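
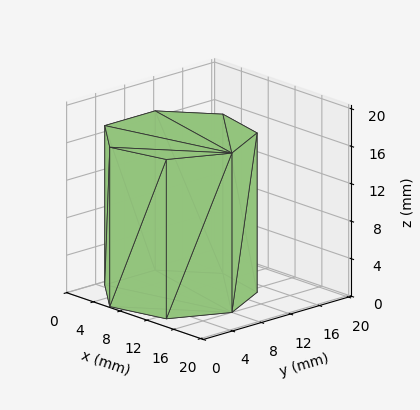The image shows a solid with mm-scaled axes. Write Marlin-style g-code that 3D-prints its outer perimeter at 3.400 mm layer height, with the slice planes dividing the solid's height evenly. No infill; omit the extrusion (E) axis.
Reading the render: the shape is a regular 7-sided prism (a cylinder approximated with 7 flat sides), circumscribed radius ≈ 8 mm, height ≈ 17 mm (dimensions read to the nearest mm from the axis ticks). For the g-code, the solid's height is divided into equal slices at the stated Δz and each level perimeter traced with G1 moves after a G0 lift.

; perimeter-only toolpath
G21 ; units = mm
G90 ; absolute positioning
G28 ; home
; layer 1
G0 Z3.400
G0 X16.000 Y8.000
G1 X12.988 Y14.255
G1 X6.220 Y15.799
G1 X0.792 Y11.471
G1 X0.792 Y4.529
G1 X6.220 Y0.201
G1 X12.988 Y1.745
G1 X16.000 Y8.000
; layer 2
G0 Z6.800
G0 X16.000 Y8.000
G1 X12.988 Y14.255
G1 X6.220 Y15.799
G1 X0.792 Y11.471
G1 X0.792 Y4.529
G1 X6.220 Y0.201
G1 X12.988 Y1.745
G1 X16.000 Y8.000
; layer 3
G0 Z10.200
G0 X16.000 Y8.000
G1 X12.988 Y14.255
G1 X6.220 Y15.799
G1 X0.792 Y11.471
G1 X0.792 Y4.529
G1 X6.220 Y0.201
G1 X12.988 Y1.745
G1 X16.000 Y8.000
; layer 4
G0 Z13.600
G0 X16.000 Y8.000
G1 X12.988 Y14.255
G1 X6.220 Y15.799
G1 X0.792 Y11.471
G1 X0.792 Y4.529
G1 X6.220 Y0.201
G1 X12.988 Y1.745
G1 X16.000 Y8.000
; layer 5
G0 Z17.000
G0 X16.000 Y8.000
G1 X12.988 Y14.255
G1 X6.220 Y15.799
G1 X0.792 Y11.471
G1 X0.792 Y4.529
G1 X6.220 Y0.201
G1 X12.988 Y1.745
G1 X16.000 Y8.000
M2 ; end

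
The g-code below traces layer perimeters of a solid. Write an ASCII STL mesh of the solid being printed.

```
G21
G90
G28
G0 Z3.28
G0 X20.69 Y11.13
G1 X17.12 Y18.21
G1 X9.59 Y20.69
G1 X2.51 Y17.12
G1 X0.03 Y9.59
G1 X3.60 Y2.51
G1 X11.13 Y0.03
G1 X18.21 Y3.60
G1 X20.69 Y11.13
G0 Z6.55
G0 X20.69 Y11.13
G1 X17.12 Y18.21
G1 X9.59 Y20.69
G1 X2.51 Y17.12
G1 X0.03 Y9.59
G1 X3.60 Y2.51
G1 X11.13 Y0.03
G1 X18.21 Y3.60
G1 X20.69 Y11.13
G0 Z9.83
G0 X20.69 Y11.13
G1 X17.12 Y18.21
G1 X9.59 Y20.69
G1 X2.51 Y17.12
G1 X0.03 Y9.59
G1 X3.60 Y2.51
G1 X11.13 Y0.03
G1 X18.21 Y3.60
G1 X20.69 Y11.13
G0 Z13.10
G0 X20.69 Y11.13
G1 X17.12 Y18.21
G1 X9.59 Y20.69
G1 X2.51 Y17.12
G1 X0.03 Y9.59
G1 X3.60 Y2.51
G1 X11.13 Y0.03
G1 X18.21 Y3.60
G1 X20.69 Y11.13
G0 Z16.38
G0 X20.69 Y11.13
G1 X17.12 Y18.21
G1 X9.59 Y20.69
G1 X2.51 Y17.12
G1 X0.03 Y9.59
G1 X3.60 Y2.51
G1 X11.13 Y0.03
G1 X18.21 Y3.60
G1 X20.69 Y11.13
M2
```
solid part
  facet normal 0.0000 0.0000 -1.0000
    outer loop
      vertex 9.59 20.69 0.00
      vertex 17.12 18.21 0.00
      vertex 20.69 11.13 0.00
    endloop
  endfacet
  facet normal 0.0000 0.0000 -1.0000
    outer loop
      vertex 2.51 17.12 0.00
      vertex 9.59 20.69 0.00
      vertex 20.69 11.13 0.00
    endloop
  endfacet
  facet normal 0.0000 0.0000 -1.0000
    outer loop
      vertex 0.03 9.59 0.00
      vertex 2.51 17.12 0.00
      vertex 20.69 11.13 0.00
    endloop
  endfacet
  facet normal 0.0000 0.0000 -1.0000
    outer loop
      vertex 3.60 2.51 0.00
      vertex 0.03 9.59 0.00
      vertex 20.69 11.13 0.00
    endloop
  endfacet
  facet normal 0.0000 0.0000 -1.0000
    outer loop
      vertex 11.13 0.03 0.00
      vertex 3.60 2.51 0.00
      vertex 20.69 11.13 0.00
    endloop
  endfacet
  facet normal 0.0000 0.0000 -1.0000
    outer loop
      vertex 18.21 3.60 0.00
      vertex 11.13 0.03 0.00
      vertex 20.69 11.13 0.00
    endloop
  endfacet
  facet normal 0.0000 0.0000 1.0000
    outer loop
      vertex 20.69 11.13 16.38
      vertex 17.12 18.21 16.38
      vertex 9.59 20.69 16.38
    endloop
  endfacet
  facet normal 0.0000 0.0000 1.0000
    outer loop
      vertex 20.69 11.13 16.38
      vertex 9.59 20.69 16.38
      vertex 2.51 17.12 16.38
    endloop
  endfacet
  facet normal 0.0000 0.0000 1.0000
    outer loop
      vertex 20.69 11.13 16.38
      vertex 2.51 17.12 16.38
      vertex 0.03 9.59 16.38
    endloop
  endfacet
  facet normal 0.0000 0.0000 1.0000
    outer loop
      vertex 20.69 11.13 16.38
      vertex 0.03 9.59 16.38
      vertex 3.60 2.51 16.38
    endloop
  endfacet
  facet normal 0.0000 0.0000 1.0000
    outer loop
      vertex 20.69 11.13 16.38
      vertex 3.60 2.51 16.38
      vertex 11.13 0.03 16.38
    endloop
  endfacet
  facet normal 0.0000 0.0000 1.0000
    outer loop
      vertex 20.69 11.13 16.38
      vertex 11.13 0.03 16.38
      vertex 18.21 3.60 16.38
    endloop
  endfacet
  facet normal 0.8929 0.4502 0.0000
    outer loop
      vertex 20.69 11.13 0.00
      vertex 17.12 18.21 0.00
      vertex 17.12 18.21 16.38
    endloop
  endfacet
  facet normal 0.8929 0.4502 0.0000
    outer loop
      vertex 20.69 11.13 0.00
      vertex 17.12 18.21 16.38
      vertex 20.69 11.13 16.38
    endloop
  endfacet
  facet normal 0.3128 0.9498 0.0000
    outer loop
      vertex 17.12 18.21 0.00
      vertex 9.59 20.69 0.00
      vertex 9.59 20.69 16.38
    endloop
  endfacet
  facet normal 0.3128 0.9498 0.0000
    outer loop
      vertex 17.12 18.21 0.00
      vertex 9.59 20.69 16.38
      vertex 17.12 18.21 16.38
    endloop
  endfacet
  facet normal -0.4502 0.8929 0.0000
    outer loop
      vertex 9.59 20.69 0.00
      vertex 2.51 17.12 0.00
      vertex 2.51 17.12 16.38
    endloop
  endfacet
  facet normal -0.4502 0.8929 0.0000
    outer loop
      vertex 9.59 20.69 0.00
      vertex 2.51 17.12 16.38
      vertex 9.59 20.69 16.38
    endloop
  endfacet
  facet normal -0.9498 0.3128 0.0000
    outer loop
      vertex 2.51 17.12 0.00
      vertex 0.03 9.59 0.00
      vertex 0.03 9.59 16.38
    endloop
  endfacet
  facet normal -0.9498 0.3128 0.0000
    outer loop
      vertex 2.51 17.12 0.00
      vertex 0.03 9.59 16.38
      vertex 2.51 17.12 16.38
    endloop
  endfacet
  facet normal -0.8929 -0.4502 0.0000
    outer loop
      vertex 0.03 9.59 0.00
      vertex 3.60 2.51 0.00
      vertex 3.60 2.51 16.38
    endloop
  endfacet
  facet normal -0.8929 -0.4502 0.0000
    outer loop
      vertex 0.03 9.59 0.00
      vertex 3.60 2.51 16.38
      vertex 0.03 9.59 16.38
    endloop
  endfacet
  facet normal -0.3128 -0.9498 0.0000
    outer loop
      vertex 3.60 2.51 0.00
      vertex 11.13 0.03 0.00
      vertex 11.13 0.03 16.38
    endloop
  endfacet
  facet normal -0.3128 -0.9498 0.0000
    outer loop
      vertex 3.60 2.51 0.00
      vertex 11.13 0.03 16.38
      vertex 3.60 2.51 16.38
    endloop
  endfacet
  facet normal 0.4502 -0.8929 0.0000
    outer loop
      vertex 11.13 0.03 0.00
      vertex 18.21 3.60 0.00
      vertex 18.21 3.60 16.38
    endloop
  endfacet
  facet normal 0.4502 -0.8929 0.0000
    outer loop
      vertex 11.13 0.03 0.00
      vertex 18.21 3.60 16.38
      vertex 11.13 0.03 16.38
    endloop
  endfacet
  facet normal 0.9498 -0.3128 0.0000
    outer loop
      vertex 18.21 3.60 0.00
      vertex 20.69 11.13 0.00
      vertex 20.69 11.13 16.38
    endloop
  endfacet
  facet normal 0.9498 -0.3128 0.0000
    outer loop
      vertex 18.21 3.60 0.00
      vertex 20.69 11.13 16.38
      vertex 18.21 3.60 16.38
    endloop
  endfacet
endsolid part

The G0 Z moves step by Δz≈3.28 mm. Every layer's G1 loop is the same polygon, so the solid is a straight extrusion of it from z=0 to z≈16.4. Closing with flat bottom and top caps and triangulating gives 28 facets — a regular 8-sided prism (a cylinder approximated with 8 flat sides), circumscribed radius ≈ 10.4 mm, height ≈ 16.4 mm.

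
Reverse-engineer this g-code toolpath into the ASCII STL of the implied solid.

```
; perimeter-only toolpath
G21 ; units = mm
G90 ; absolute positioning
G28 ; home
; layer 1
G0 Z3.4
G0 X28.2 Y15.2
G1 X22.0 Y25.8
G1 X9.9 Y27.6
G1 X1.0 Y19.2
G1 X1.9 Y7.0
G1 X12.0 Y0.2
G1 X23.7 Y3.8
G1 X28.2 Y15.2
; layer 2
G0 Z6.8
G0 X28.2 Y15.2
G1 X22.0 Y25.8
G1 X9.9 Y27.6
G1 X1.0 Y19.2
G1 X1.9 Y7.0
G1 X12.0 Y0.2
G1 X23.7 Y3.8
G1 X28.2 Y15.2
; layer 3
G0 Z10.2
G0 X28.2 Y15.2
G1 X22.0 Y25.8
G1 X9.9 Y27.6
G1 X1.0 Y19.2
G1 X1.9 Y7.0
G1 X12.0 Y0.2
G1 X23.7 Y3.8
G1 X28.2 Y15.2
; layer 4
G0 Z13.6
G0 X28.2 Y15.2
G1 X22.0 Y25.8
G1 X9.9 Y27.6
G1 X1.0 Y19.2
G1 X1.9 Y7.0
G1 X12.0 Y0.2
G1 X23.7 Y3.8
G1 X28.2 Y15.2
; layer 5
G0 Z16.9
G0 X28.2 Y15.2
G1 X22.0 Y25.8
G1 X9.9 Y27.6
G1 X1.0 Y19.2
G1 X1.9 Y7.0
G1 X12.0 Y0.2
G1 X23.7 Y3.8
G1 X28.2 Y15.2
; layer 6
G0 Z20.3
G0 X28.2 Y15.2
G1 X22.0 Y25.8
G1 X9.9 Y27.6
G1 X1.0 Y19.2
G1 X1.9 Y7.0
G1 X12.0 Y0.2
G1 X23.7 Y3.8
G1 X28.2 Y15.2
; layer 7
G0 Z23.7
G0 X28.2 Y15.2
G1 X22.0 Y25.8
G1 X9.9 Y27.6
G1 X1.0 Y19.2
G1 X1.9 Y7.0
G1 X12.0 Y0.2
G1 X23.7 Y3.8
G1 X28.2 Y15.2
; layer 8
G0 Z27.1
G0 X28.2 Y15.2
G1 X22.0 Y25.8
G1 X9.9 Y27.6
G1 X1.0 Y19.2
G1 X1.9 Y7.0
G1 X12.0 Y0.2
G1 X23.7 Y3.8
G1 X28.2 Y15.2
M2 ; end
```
solid part
  facet normal 0.0000 0.0000 -1.0000
    outer loop
      vertex 9.9 27.6 0.0
      vertex 22.0 25.8 0.0
      vertex 28.2 15.2 0.0
    endloop
  endfacet
  facet normal 0.0000 0.0000 -1.0000
    outer loop
      vertex 1.0 19.2 0.0
      vertex 9.9 27.6 0.0
      vertex 28.2 15.2 0.0
    endloop
  endfacet
  facet normal 0.0000 0.0000 -1.0000
    outer loop
      vertex 1.9 7.0 0.0
      vertex 1.0 19.2 0.0
      vertex 28.2 15.2 0.0
    endloop
  endfacet
  facet normal 0.0000 0.0000 -1.0000
    outer loop
      vertex 12.0 0.2 0.0
      vertex 1.9 7.0 0.0
      vertex 28.2 15.2 0.0
    endloop
  endfacet
  facet normal 0.0000 0.0000 -1.0000
    outer loop
      vertex 23.7 3.8 0.0
      vertex 12.0 0.2 0.0
      vertex 28.2 15.2 0.0
    endloop
  endfacet
  facet normal 0.0000 0.0000 1.0000
    outer loop
      vertex 28.2 15.2 27.1
      vertex 22.0 25.8 27.1
      vertex 9.9 27.6 27.1
    endloop
  endfacet
  facet normal 0.0000 0.0000 1.0000
    outer loop
      vertex 28.2 15.2 27.1
      vertex 9.9 27.6 27.1
      vertex 1.0 19.2 27.1
    endloop
  endfacet
  facet normal 0.0000 0.0000 1.0000
    outer loop
      vertex 28.2 15.2 27.1
      vertex 1.0 19.2 27.1
      vertex 1.9 7.0 27.1
    endloop
  endfacet
  facet normal 0.0000 0.0000 1.0000
    outer loop
      vertex 28.2 15.2 27.1
      vertex 1.9 7.0 27.1
      vertex 12.0 0.2 27.1
    endloop
  endfacet
  facet normal 0.0000 0.0000 1.0000
    outer loop
      vertex 28.2 15.2 27.1
      vertex 12.0 0.2 27.1
      vertex 23.7 3.8 27.1
    endloop
  endfacet
  facet normal 0.8632 0.5049 0.0000
    outer loop
      vertex 28.2 15.2 0.0
      vertex 22.0 25.8 0.0
      vertex 22.0 25.8 27.1
    endloop
  endfacet
  facet normal 0.8632 0.5049 0.0000
    outer loop
      vertex 28.2 15.2 0.0
      vertex 22.0 25.8 27.1
      vertex 28.2 15.2 27.1
    endloop
  endfacet
  facet normal 0.1471 0.9891 0.0000
    outer loop
      vertex 22.0 25.8 0.0
      vertex 9.9 27.6 0.0
      vertex 9.9 27.6 27.1
    endloop
  endfacet
  facet normal 0.1471 0.9891 0.0000
    outer loop
      vertex 22.0 25.8 0.0
      vertex 9.9 27.6 27.1
      vertex 22.0 25.8 27.1
    endloop
  endfacet
  facet normal -0.6864 0.7272 0.0000
    outer loop
      vertex 9.9 27.6 0.0
      vertex 1.0 19.2 0.0
      vertex 1.0 19.2 27.1
    endloop
  endfacet
  facet normal -0.6864 0.7272 0.0000
    outer loop
      vertex 9.9 27.6 0.0
      vertex 1.0 19.2 27.1
      vertex 9.9 27.6 27.1
    endloop
  endfacet
  facet normal -0.9973 -0.0736 0.0000
    outer loop
      vertex 1.0 19.2 0.0
      vertex 1.9 7.0 0.0
      vertex 1.9 7.0 27.1
    endloop
  endfacet
  facet normal -0.9973 -0.0736 0.0000
    outer loop
      vertex 1.0 19.2 0.0
      vertex 1.9 7.0 27.1
      vertex 1.0 19.2 27.1
    endloop
  endfacet
  facet normal -0.5585 -0.8295 0.0000
    outer loop
      vertex 1.9 7.0 0.0
      vertex 12.0 0.2 0.0
      vertex 12.0 0.2 27.1
    endloop
  endfacet
  facet normal -0.5585 -0.8295 0.0000
    outer loop
      vertex 1.9 7.0 0.0
      vertex 12.0 0.2 27.1
      vertex 1.9 7.0 27.1
    endloop
  endfacet
  facet normal 0.2941 -0.9558 0.0000
    outer loop
      vertex 12.0 0.2 0.0
      vertex 23.7 3.8 0.0
      vertex 23.7 3.8 27.1
    endloop
  endfacet
  facet normal 0.2941 -0.9558 0.0000
    outer loop
      vertex 12.0 0.2 0.0
      vertex 23.7 3.8 27.1
      vertex 12.0 0.2 27.1
    endloop
  endfacet
  facet normal 0.9302 -0.3672 0.0000
    outer loop
      vertex 23.7 3.8 0.0
      vertex 28.2 15.2 0.0
      vertex 28.2 15.2 27.1
    endloop
  endfacet
  facet normal 0.9302 -0.3672 0.0000
    outer loop
      vertex 23.7 3.8 0.0
      vertex 28.2 15.2 27.1
      vertex 23.7 3.8 27.1
    endloop
  endfacet
endsolid part

The G0 Z moves step by Δz≈3.4 mm. Every layer's G1 loop is the same polygon, so the solid is a straight extrusion of it from z=0 to z≈27.1. Closing with flat bottom and top caps and triangulating gives 24 facets — a regular 7-sided prism (a cylinder approximated with 7 flat sides), circumscribed radius ≈ 14.1 mm, height ≈ 27.1 mm.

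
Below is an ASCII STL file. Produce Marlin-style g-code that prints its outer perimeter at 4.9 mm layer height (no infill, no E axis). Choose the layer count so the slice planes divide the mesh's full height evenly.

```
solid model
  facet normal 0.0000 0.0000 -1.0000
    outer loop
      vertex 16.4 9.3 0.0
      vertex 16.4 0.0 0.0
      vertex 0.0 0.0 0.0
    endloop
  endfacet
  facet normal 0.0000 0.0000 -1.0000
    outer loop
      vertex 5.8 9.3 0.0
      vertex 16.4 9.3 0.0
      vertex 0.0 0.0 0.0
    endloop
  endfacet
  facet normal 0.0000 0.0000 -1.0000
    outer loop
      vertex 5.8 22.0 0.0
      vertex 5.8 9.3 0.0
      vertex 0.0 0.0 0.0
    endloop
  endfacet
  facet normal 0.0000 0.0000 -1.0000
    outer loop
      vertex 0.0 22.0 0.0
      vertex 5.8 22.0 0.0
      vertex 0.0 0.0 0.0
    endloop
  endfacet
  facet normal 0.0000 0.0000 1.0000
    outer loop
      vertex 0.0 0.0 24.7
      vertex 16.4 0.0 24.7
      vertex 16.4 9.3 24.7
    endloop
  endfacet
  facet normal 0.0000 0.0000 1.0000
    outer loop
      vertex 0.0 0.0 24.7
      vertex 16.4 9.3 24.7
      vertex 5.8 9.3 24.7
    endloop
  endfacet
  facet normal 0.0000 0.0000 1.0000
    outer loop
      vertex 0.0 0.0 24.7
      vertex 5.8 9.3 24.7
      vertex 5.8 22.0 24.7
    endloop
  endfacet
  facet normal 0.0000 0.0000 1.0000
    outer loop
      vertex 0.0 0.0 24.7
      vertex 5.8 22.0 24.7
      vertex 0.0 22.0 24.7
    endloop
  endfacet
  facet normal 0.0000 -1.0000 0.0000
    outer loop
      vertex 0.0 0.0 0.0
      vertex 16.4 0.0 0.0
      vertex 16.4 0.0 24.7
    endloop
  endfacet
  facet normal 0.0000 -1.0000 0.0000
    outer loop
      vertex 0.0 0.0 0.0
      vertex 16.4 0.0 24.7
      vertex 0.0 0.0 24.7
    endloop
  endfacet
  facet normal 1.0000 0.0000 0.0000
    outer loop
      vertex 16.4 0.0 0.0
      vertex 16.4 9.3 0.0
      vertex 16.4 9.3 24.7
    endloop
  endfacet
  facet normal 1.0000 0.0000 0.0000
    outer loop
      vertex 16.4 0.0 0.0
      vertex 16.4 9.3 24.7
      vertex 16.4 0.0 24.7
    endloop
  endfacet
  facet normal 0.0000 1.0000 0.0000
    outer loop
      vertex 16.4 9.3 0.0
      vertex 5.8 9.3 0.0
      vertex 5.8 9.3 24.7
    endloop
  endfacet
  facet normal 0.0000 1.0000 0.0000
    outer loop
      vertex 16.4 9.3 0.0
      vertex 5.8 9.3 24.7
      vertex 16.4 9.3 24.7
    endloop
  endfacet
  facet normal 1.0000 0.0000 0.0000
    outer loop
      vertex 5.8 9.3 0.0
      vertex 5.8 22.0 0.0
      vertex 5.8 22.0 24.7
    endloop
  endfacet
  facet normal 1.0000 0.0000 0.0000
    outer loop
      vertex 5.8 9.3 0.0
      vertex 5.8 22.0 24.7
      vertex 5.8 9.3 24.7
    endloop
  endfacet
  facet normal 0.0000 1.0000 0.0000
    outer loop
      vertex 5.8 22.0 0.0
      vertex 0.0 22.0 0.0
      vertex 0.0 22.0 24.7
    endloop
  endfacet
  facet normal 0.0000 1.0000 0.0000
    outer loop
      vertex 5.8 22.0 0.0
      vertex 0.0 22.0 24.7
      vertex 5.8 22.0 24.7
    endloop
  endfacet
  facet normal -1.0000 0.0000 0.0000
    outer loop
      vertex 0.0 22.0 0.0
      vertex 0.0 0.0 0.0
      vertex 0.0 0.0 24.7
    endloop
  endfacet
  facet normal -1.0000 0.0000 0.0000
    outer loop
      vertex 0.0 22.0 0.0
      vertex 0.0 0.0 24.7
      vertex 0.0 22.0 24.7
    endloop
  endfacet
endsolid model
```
; perimeter-only toolpath
G21 ; units = mm
G90 ; absolute positioning
G28 ; home
; layer 1
G0 Z4.9
G0 X0.0 Y0.0
G1 X16.4 Y0.0
G1 X16.4 Y9.3
G1 X5.8 Y9.3
G1 X5.8 Y22.0
G1 X0.0 Y22.0
G1 X0.0 Y0.0
; layer 2
G0 Z9.9
G0 X0.0 Y0.0
G1 X16.4 Y0.0
G1 X16.4 Y9.3
G1 X5.8 Y9.3
G1 X5.8 Y22.0
G1 X0.0 Y22.0
G1 X0.0 Y0.0
; layer 3
G0 Z14.8
G0 X0.0 Y0.0
G1 X16.4 Y0.0
G1 X16.4 Y9.3
G1 X5.8 Y9.3
G1 X5.8 Y22.0
G1 X0.0 Y22.0
G1 X0.0 Y0.0
; layer 4
G0 Z19.8
G0 X0.0 Y0.0
G1 X16.4 Y0.0
G1 X16.4 Y9.3
G1 X5.8 Y9.3
G1 X5.8 Y22.0
G1 X0.0 Y22.0
G1 X0.0 Y0.0
; layer 5
G0 Z24.7
G0 X0.0 Y0.0
G1 X16.4 Y0.0
G1 X16.4 Y9.3
G1 X5.8 Y9.3
G1 X5.8 Y22.0
G1 X0.0 Y22.0
G1 X0.0 Y0.0
M2 ; end

The solid is an L-shaped prism: outer 16.4 × 22 mm, arm thicknesses ≈ 9.3 mm (horizontal) and 5.8 mm (vertical), extruded 24.7 mm in z. Slicing at Δz = 4.9 mm — 5 equal slices spanning the solid's height, so layer i sits at z = i·h/5 — gives 5 non-empty perimeters. Each is a 6-segment closed polygon; G0 lifts to the layer z and rapids to the start vertex, then G1 traces the edges.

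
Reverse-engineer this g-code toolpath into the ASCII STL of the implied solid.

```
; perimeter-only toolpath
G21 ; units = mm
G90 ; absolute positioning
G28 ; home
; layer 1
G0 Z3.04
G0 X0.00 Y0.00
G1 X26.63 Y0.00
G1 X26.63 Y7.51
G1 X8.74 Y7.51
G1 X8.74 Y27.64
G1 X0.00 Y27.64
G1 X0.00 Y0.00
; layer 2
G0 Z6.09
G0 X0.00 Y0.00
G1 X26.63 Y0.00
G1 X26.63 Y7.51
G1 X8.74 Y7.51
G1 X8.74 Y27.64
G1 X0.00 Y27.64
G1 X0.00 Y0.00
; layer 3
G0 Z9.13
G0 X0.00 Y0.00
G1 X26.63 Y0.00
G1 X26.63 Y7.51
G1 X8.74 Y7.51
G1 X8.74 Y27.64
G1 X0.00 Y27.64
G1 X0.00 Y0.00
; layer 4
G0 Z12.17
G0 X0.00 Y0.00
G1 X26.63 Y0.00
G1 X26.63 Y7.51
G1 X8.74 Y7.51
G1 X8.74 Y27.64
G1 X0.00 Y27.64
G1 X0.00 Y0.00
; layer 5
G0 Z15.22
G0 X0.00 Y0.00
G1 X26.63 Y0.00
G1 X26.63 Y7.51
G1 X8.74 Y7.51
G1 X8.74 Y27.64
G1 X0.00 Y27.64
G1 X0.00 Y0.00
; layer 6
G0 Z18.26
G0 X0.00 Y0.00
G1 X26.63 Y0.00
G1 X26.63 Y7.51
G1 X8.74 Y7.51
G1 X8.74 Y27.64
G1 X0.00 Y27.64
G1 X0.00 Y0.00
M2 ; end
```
solid part
  facet normal 0.0000 0.0000 -1.0000
    outer loop
      vertex 26.63 7.51 0.00
      vertex 26.63 0.00 0.00
      vertex 0.00 0.00 0.00
    endloop
  endfacet
  facet normal 0.0000 0.0000 -1.0000
    outer loop
      vertex 8.74 7.51 0.00
      vertex 26.63 7.51 0.00
      vertex 0.00 0.00 0.00
    endloop
  endfacet
  facet normal 0.0000 0.0000 -1.0000
    outer loop
      vertex 8.74 27.64 0.00
      vertex 8.74 7.51 0.00
      vertex 0.00 0.00 0.00
    endloop
  endfacet
  facet normal 0.0000 0.0000 -1.0000
    outer loop
      vertex 0.00 27.64 0.00
      vertex 8.74 27.64 0.00
      vertex 0.00 0.00 0.00
    endloop
  endfacet
  facet normal 0.0000 0.0000 1.0000
    outer loop
      vertex 0.00 0.00 18.26
      vertex 26.63 0.00 18.26
      vertex 26.63 7.51 18.26
    endloop
  endfacet
  facet normal 0.0000 0.0000 1.0000
    outer loop
      vertex 0.00 0.00 18.26
      vertex 26.63 7.51 18.26
      vertex 8.74 7.51 18.26
    endloop
  endfacet
  facet normal 0.0000 0.0000 1.0000
    outer loop
      vertex 0.00 0.00 18.26
      vertex 8.74 7.51 18.26
      vertex 8.74 27.64 18.26
    endloop
  endfacet
  facet normal 0.0000 0.0000 1.0000
    outer loop
      vertex 0.00 0.00 18.26
      vertex 8.74 27.64 18.26
      vertex 0.00 27.64 18.26
    endloop
  endfacet
  facet normal 0.0000 -1.0000 0.0000
    outer loop
      vertex 0.00 0.00 0.00
      vertex 26.63 0.00 0.00
      vertex 26.63 0.00 18.26
    endloop
  endfacet
  facet normal 0.0000 -1.0000 0.0000
    outer loop
      vertex 0.00 0.00 0.00
      vertex 26.63 0.00 18.26
      vertex 0.00 0.00 18.26
    endloop
  endfacet
  facet normal 1.0000 0.0000 0.0000
    outer loop
      vertex 26.63 0.00 0.00
      vertex 26.63 7.51 0.00
      vertex 26.63 7.51 18.26
    endloop
  endfacet
  facet normal 1.0000 0.0000 0.0000
    outer loop
      vertex 26.63 0.00 0.00
      vertex 26.63 7.51 18.26
      vertex 26.63 0.00 18.26
    endloop
  endfacet
  facet normal 0.0000 1.0000 0.0000
    outer loop
      vertex 26.63 7.51 0.00
      vertex 8.74 7.51 0.00
      vertex 8.74 7.51 18.26
    endloop
  endfacet
  facet normal 0.0000 1.0000 0.0000
    outer loop
      vertex 26.63 7.51 0.00
      vertex 8.74 7.51 18.26
      vertex 26.63 7.51 18.26
    endloop
  endfacet
  facet normal 1.0000 0.0000 0.0000
    outer loop
      vertex 8.74 7.51 0.00
      vertex 8.74 27.64 0.00
      vertex 8.74 27.64 18.26
    endloop
  endfacet
  facet normal 1.0000 0.0000 0.0000
    outer loop
      vertex 8.74 7.51 0.00
      vertex 8.74 27.64 18.26
      vertex 8.74 7.51 18.26
    endloop
  endfacet
  facet normal 0.0000 1.0000 0.0000
    outer loop
      vertex 8.74 27.64 0.00
      vertex 0.00 27.64 0.00
      vertex 0.00 27.64 18.26
    endloop
  endfacet
  facet normal 0.0000 1.0000 0.0000
    outer loop
      vertex 8.74 27.64 0.00
      vertex 0.00 27.64 18.26
      vertex 8.74 27.64 18.26
    endloop
  endfacet
  facet normal -1.0000 0.0000 0.0000
    outer loop
      vertex 0.00 27.64 0.00
      vertex 0.00 0.00 0.00
      vertex 0.00 0.00 18.26
    endloop
  endfacet
  facet normal -1.0000 0.0000 0.0000
    outer loop
      vertex 0.00 27.64 0.00
      vertex 0.00 0.00 18.26
      vertex 0.00 27.64 18.26
    endloop
  endfacet
endsolid part

The G0 Z moves step by Δz≈3.04 mm. Every layer's G1 loop is the same polygon, so the solid is a straight extrusion of it from z=0 to z≈18.3. Closing with flat bottom and top caps and triangulating gives 20 facets — an L-shaped prism: outer 26.6 × 27.6 mm, arm thicknesses ≈ 7.51 mm (horizontal) and 8.74 mm (vertical), extruded 18.3 mm in z.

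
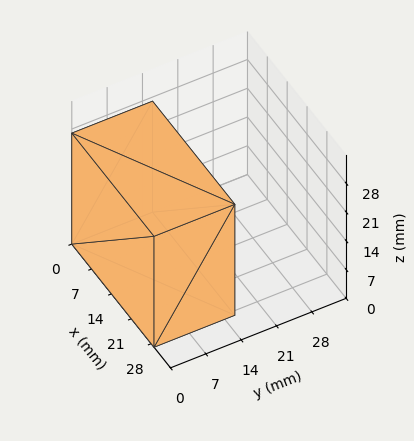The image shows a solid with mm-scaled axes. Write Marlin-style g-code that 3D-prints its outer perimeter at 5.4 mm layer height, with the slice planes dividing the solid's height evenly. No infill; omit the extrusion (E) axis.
Reading the render: the shape is a rectangular box, roughly 29 × 16 mm footprint and 27 mm tall (dimensions read to the nearest mm from the axis ticks). For the g-code, the solid's height is divided into equal slices at the stated Δz and each level perimeter traced with G1 moves after a G0 lift.

; perimeter-only toolpath
G21 ; units = mm
G90 ; absolute positioning
G28 ; home
; layer 1
G0 Z5.4
G0 X0.0 Y0.0
G1 X29.0 Y0.0
G1 X29.0 Y16.0
G1 X0.0 Y16.0
G1 X0.0 Y0.0
; layer 2
G0 Z10.8
G0 X0.0 Y0.0
G1 X29.0 Y0.0
G1 X29.0 Y16.0
G1 X0.0 Y16.0
G1 X0.0 Y0.0
; layer 3
G0 Z16.2
G0 X0.0 Y0.0
G1 X29.0 Y0.0
G1 X29.0 Y16.0
G1 X0.0 Y16.0
G1 X0.0 Y0.0
; layer 4
G0 Z21.6
G0 X0.0 Y0.0
G1 X29.0 Y0.0
G1 X29.0 Y16.0
G1 X0.0 Y16.0
G1 X0.0 Y0.0
; layer 5
G0 Z27.0
G0 X0.0 Y0.0
G1 X29.0 Y0.0
G1 X29.0 Y16.0
G1 X0.0 Y16.0
G1 X0.0 Y0.0
M2 ; end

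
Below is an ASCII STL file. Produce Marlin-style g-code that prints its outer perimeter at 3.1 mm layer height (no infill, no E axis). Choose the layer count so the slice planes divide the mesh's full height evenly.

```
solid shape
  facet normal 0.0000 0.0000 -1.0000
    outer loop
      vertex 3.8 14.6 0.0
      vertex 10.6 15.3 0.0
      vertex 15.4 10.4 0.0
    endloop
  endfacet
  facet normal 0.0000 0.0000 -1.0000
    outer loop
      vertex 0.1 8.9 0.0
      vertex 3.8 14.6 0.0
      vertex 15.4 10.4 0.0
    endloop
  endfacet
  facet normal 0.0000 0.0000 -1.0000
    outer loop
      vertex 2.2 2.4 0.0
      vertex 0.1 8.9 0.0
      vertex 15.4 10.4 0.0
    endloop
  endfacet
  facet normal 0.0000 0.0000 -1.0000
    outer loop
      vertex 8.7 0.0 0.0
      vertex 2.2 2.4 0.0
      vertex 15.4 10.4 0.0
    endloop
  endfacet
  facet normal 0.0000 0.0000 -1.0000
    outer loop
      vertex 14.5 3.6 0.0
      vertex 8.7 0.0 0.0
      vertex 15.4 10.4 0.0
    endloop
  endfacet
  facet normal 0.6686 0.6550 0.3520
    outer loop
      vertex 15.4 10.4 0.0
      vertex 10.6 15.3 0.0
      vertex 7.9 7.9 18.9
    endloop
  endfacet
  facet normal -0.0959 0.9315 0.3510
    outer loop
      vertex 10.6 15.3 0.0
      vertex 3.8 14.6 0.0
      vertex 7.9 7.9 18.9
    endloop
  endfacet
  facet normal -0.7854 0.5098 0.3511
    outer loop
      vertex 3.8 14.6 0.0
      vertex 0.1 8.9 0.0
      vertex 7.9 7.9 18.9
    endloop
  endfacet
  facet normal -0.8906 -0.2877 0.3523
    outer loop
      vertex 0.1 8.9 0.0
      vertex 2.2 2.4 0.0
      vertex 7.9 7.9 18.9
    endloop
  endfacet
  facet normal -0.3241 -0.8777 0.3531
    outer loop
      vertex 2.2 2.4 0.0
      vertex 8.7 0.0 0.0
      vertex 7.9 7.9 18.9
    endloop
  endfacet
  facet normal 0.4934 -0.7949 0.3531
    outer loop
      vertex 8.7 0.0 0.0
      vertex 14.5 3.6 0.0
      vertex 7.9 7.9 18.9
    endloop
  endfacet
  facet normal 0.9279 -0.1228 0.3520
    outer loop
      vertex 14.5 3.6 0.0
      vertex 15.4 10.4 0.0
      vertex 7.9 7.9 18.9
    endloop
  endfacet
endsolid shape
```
; perimeter-only toolpath
G21 ; units = mm
G90 ; absolute positioning
G28 ; home
; layer 1
G0 Z3.1
G0 X14.1 Y10.0
G1 X10.1 Y14.1
G1 X4.5 Y13.5
G1 X1.4 Y8.7
G1 X3.2 Y3.3
G1 X8.6 Y1.3
G1 X13.4 Y4.3
G1 X14.1 Y10.0
; layer 2
G0 Z6.3
G0 X12.9 Y9.6
G1 X9.7 Y12.8
G1 X5.2 Y12.4
G1 X2.7 Y8.6
G1 X4.1 Y4.2
G1 X8.4 Y2.6
G1 X12.3 Y5.0
G1 X12.9 Y9.6
; layer 3
G0 Z9.4
G0 X11.7 Y9.2
G1 X9.2 Y11.6
G1 X5.8 Y11.2
G1 X4.0 Y8.4
G1 X5.1 Y5.2
G1 X8.3 Y4.0
G1 X11.2 Y5.8
G1 X11.7 Y9.2
; layer 4
G0 Z12.6
G0 X10.4 Y8.7
G1 X8.8 Y10.4
G1 X6.5 Y10.1
G1 X5.3 Y8.2
G1 X6.0 Y6.1
G1 X8.2 Y5.3
G1 X10.1 Y6.5
G1 X10.4 Y8.7
; layer 5
G0 Z15.8
G0 X9.2 Y8.3
G1 X8.3 Y9.1
G1 X7.2 Y9.0
G1 X6.6 Y8.1
G1 X7.0 Y7.0
G1 X8.0 Y6.6
G1 X9.0 Y7.2
G1 X9.2 Y8.3
M2 ; end

The solid is a regular 7-sided pyramid, base circumscribed radius ≈ 7.9 mm, apex at z ≈ 18.9 mm. Slicing at Δz = 3.1 mm — 6 equal slices spanning the solid's height, so layer i sits at z = i·h/6 — gives 5 non-empty perimeters. Each is a 7-segment closed polygon; G0 lifts to the layer z and rapids to the start vertex, then G1 traces the edges. The cross-section shrinks linearly with z (the slice at the apex is degenerate and omitted).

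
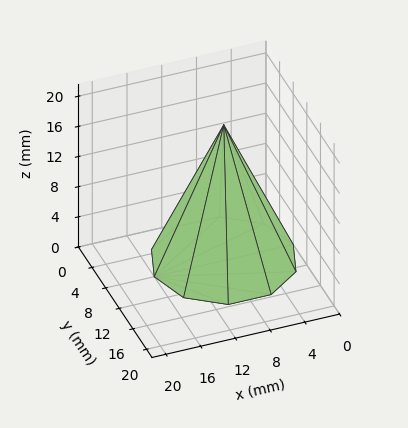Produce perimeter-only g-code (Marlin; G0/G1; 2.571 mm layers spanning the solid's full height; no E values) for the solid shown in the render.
Reading the render: the shape is a regular 10-sided pyramid, base circumscribed radius ≈ 8 mm, apex at z ≈ 18 mm (dimensions read to the nearest mm from the axis ticks). For the g-code, the solid's height is divided into equal slices at the stated Δz and each level perimeter traced with G1 moves after a G0 lift.

; perimeter-only toolpath
G21 ; units = mm
G90 ; absolute positioning
G28 ; home
; layer 1
G0 Z2.571
G0 X14.857 Y8.000
G1 X13.547 Y12.030
G1 X10.119 Y14.521
G1 X5.881 Y14.521
G1 X2.453 Y12.030
G1 X1.143 Y8.000
G1 X2.453 Y3.970
G1 X5.881 Y1.479
G1 X10.119 Y1.479
G1 X13.547 Y3.970
G1 X14.857 Y8.000
; layer 2
G0 Z5.143
G0 X13.714 Y8.000
G1 X12.623 Y11.359
G1 X9.766 Y13.434
G1 X6.234 Y13.434
G1 X3.377 Y11.359
G1 X2.286 Y8.000
G1 X3.377 Y4.641
G1 X6.234 Y2.566
G1 X9.766 Y2.566
G1 X12.623 Y4.641
G1 X13.714 Y8.000
; layer 3
G0 Z7.714
G0 X12.571 Y8.000
G1 X11.698 Y10.687
G1 X9.413 Y12.347
G1 X6.587 Y12.347
G1 X4.302 Y10.687
G1 X3.429 Y8.000
G1 X4.302 Y5.313
G1 X6.587 Y3.653
G1 X9.413 Y3.653
G1 X11.698 Y5.313
G1 X12.571 Y8.000
; layer 4
G0 Z10.286
G0 X11.429 Y8.000
G1 X10.774 Y10.015
G1 X9.059 Y11.261
G1 X6.941 Y11.261
G1 X5.226 Y10.015
G1 X4.571 Y8.000
G1 X5.226 Y5.985
G1 X6.941 Y4.739
G1 X9.059 Y4.739
G1 X10.774 Y5.985
G1 X11.429 Y8.000
; layer 5
G0 Z12.857
G0 X10.286 Y8.000
G1 X9.849 Y9.343
G1 X8.706 Y10.174
G1 X7.294 Y10.174
G1 X6.151 Y9.343
G1 X5.714 Y8.000
G1 X6.151 Y6.657
G1 X7.294 Y5.826
G1 X8.706 Y5.826
G1 X9.849 Y6.657
G1 X10.286 Y8.000
; layer 6
G0 Z15.429
G0 X9.143 Y8.000
G1 X8.925 Y8.672
G1 X8.353 Y9.087
G1 X7.647 Y9.087
G1 X7.075 Y8.672
G1 X6.857 Y8.000
G1 X7.075 Y7.328
G1 X7.647 Y6.913
G1 X8.353 Y6.913
G1 X8.925 Y7.328
G1 X9.143 Y8.000
M2 ; end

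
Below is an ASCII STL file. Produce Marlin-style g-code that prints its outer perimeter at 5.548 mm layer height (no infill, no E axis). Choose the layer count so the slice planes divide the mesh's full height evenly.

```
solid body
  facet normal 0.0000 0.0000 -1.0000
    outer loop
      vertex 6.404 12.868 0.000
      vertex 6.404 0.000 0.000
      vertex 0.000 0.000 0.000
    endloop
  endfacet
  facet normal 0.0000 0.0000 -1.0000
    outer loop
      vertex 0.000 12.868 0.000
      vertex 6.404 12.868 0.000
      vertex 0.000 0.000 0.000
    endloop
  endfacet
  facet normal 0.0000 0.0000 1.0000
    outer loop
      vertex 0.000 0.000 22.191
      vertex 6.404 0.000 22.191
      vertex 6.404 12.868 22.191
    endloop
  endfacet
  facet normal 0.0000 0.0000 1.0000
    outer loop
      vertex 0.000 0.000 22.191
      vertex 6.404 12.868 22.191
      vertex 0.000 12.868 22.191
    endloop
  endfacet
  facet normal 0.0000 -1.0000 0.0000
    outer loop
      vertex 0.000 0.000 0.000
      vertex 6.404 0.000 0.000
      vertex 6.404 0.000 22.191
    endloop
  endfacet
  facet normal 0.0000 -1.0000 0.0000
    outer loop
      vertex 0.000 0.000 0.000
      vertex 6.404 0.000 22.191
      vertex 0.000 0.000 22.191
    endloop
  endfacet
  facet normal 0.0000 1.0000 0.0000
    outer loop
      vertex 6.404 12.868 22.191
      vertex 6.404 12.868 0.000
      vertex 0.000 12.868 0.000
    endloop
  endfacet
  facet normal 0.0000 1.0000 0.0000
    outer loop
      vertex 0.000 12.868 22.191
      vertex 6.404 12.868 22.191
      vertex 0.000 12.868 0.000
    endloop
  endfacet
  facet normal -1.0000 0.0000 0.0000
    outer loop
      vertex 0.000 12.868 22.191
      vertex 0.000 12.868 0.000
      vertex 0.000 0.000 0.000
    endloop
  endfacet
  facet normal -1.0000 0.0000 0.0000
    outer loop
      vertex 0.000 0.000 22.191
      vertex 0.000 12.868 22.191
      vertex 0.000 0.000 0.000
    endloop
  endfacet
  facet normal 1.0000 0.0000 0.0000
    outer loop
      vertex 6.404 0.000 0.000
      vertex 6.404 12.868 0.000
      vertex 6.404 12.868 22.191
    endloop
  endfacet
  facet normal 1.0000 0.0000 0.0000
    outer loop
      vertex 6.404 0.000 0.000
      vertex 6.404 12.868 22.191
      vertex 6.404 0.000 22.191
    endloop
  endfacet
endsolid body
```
; perimeter-only toolpath
G21 ; units = mm
G90 ; absolute positioning
G28 ; home
; layer 1
G0 Z5.548
G0 X0.000 Y0.000
G1 X6.404 Y0.000
G1 X6.404 Y12.868
G1 X0.000 Y12.868
G1 X0.000 Y0.000
; layer 2
G0 Z11.095
G0 X0.000 Y0.000
G1 X6.404 Y0.000
G1 X6.404 Y12.868
G1 X0.000 Y12.868
G1 X0.000 Y0.000
; layer 3
G0 Z16.643
G0 X0.000 Y0.000
G1 X6.404 Y0.000
G1 X6.404 Y12.868
G1 X0.000 Y12.868
G1 X0.000 Y0.000
; layer 4
G0 Z22.191
G0 X0.000 Y0.000
G1 X6.404 Y0.000
G1 X6.404 Y12.868
G1 X0.000 Y12.868
G1 X0.000 Y0.000
M2 ; end

The solid is a rectangular box, roughly 6.4 × 12.9 mm footprint and 22.2 mm tall. Slicing at Δz = 5.548 mm — 4 equal slices spanning the solid's height, so layer i sits at z = i·h/4 — gives 4 non-empty perimeters. Each is a 4-segment closed polygon; G0 lifts to the layer z and rapids to the start vertex, then G1 traces the edges.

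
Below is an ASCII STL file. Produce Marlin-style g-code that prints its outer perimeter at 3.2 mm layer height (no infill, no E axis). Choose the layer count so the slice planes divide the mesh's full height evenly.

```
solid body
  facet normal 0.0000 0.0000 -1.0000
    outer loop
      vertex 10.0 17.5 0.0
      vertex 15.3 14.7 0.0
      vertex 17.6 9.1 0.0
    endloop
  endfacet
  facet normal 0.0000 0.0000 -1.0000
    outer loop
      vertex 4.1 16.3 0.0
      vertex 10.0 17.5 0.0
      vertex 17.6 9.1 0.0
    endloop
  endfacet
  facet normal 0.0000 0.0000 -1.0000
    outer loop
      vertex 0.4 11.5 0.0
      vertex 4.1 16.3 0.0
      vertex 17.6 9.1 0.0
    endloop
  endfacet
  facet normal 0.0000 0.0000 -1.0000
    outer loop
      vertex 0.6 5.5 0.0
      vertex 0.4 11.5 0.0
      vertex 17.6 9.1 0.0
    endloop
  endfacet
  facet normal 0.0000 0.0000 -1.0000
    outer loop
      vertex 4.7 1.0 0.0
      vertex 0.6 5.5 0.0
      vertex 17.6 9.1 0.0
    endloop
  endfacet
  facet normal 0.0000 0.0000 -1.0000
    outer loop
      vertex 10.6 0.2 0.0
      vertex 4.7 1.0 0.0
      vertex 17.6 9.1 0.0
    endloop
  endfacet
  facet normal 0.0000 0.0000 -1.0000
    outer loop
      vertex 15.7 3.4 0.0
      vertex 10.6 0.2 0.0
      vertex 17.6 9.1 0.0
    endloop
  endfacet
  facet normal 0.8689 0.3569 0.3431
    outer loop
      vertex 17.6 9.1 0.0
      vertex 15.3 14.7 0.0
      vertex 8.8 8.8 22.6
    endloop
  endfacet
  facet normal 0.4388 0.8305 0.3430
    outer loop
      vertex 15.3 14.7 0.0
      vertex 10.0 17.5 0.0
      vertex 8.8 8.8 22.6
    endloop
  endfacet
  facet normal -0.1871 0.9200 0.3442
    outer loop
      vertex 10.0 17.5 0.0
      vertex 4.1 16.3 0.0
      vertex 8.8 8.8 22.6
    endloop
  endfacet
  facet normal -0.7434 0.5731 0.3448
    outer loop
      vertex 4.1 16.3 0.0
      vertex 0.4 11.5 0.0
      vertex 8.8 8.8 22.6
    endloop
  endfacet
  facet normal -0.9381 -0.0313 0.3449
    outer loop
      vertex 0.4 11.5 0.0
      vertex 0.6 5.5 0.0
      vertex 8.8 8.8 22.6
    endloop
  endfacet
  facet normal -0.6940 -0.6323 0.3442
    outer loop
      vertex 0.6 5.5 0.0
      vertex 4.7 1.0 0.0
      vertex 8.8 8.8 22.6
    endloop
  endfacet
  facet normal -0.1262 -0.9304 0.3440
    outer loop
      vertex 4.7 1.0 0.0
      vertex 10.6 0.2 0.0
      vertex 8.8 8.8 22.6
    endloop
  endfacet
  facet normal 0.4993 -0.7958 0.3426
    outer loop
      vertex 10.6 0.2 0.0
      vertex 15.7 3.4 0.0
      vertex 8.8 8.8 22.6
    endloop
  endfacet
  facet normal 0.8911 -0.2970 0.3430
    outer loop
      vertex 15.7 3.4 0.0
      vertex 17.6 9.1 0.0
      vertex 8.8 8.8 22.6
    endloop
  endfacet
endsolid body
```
; perimeter-only toolpath
G21 ; units = mm
G90 ; absolute positioning
G28 ; home
; layer 1
G0 Z3.2
G0 X16.3 Y9.1
G1 X14.4 Y13.9
G1 X9.8 Y16.3
G1 X4.8 Y15.2
G1 X1.6 Y11.1
G1 X1.8 Y6.0
G1 X5.3 Y2.1
G1 X10.3 Y1.4
G1 X14.7 Y4.2
G1 X16.3 Y9.1
; layer 2
G0 Z6.5
G0 X15.1 Y9.0
G1 X13.4 Y13.0
G1 X9.7 Y15.0
G1 X5.4 Y14.2
G1 X2.8 Y10.7
G1 X2.9 Y6.4
G1 X5.9 Y3.2
G1 X10.1 Y2.7
G1 X13.7 Y4.9
G1 X15.1 Y9.0
; layer 3
G0 Z9.7
G0 X13.8 Y9.0
G1 X12.5 Y12.2
G1 X9.5 Y13.8
G1 X6.1 Y13.1
G1 X4.0 Y10.3
G1 X4.1 Y6.9
G1 X6.5 Y4.3
G1 X9.8 Y3.9
G1 X12.7 Y5.7
G1 X13.8 Y9.0
; layer 4
G0 Z12.9
G0 X12.6 Y8.9
G1 X11.6 Y11.3
G1 X9.3 Y12.5
G1 X6.8 Y12.0
G1 X5.2 Y10.0
G1 X5.3 Y7.4
G1 X7.0 Y5.5
G1 X9.6 Y5.1
G1 X11.8 Y6.5
G1 X12.6 Y8.9
; layer 5
G0 Z16.1
G0 X11.3 Y8.9
G1 X10.7 Y10.5
G1 X9.1 Y11.3
G1 X7.5 Y10.9
G1 X6.4 Y9.6
G1 X6.5 Y7.9
G1 X7.6 Y6.6
G1 X9.3 Y6.3
G1 X10.8 Y7.3
G1 X11.3 Y8.9
; layer 6
G0 Z19.4
G0 X10.1 Y8.8
G1 X9.7 Y9.6
G1 X9.0 Y10.0
G1 X8.1 Y9.9
G1 X7.6 Y9.2
G1 X7.6 Y8.3
G1 X8.2 Y7.7
G1 X9.1 Y7.6
G1 X9.8 Y8.0
G1 X10.1 Y8.8
M2 ; end

The solid is a regular 9-sided pyramid, base circumscribed radius ≈ 8.8 mm, apex at z ≈ 22.6 mm. Slicing at Δz = 3.2 mm — 7 equal slices spanning the solid's height, so layer i sits at z = i·h/7 — gives 6 non-empty perimeters. Each is a 9-segment closed polygon; G0 lifts to the layer z and rapids to the start vertex, then G1 traces the edges. The cross-section shrinks linearly with z (the slice at the apex is degenerate and omitted).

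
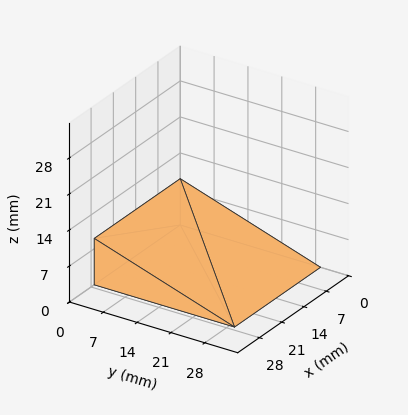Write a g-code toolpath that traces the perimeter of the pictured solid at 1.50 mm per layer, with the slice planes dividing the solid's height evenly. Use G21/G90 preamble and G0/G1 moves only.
Reading the render: the shape is a wedge (ramp): 27 × 29 mm base, rising to 9 mm along the y=0 edge and sloping linearly to z=0 at y=29 (dimensions read to the nearest mm from the axis ticks). For the g-code, the solid's height is divided into equal slices at the stated Δz and each level perimeter traced with G1 moves after a G0 lift.

; perimeter-only toolpath
G21 ; units = mm
G90 ; absolute positioning
G28 ; home
; layer 1
G0 Z1.50
G0 X0.00 Y0.00
G1 X27.00 Y0.00
G1 X27.00 Y24.17
G1 X0.00 Y24.17
G1 X0.00 Y0.00
; layer 2
G0 Z3.00
G0 X0.00 Y0.00
G1 X27.00 Y0.00
G1 X27.00 Y19.33
G1 X0.00 Y19.33
G1 X0.00 Y0.00
; layer 3
G0 Z4.50
G0 X0.00 Y0.00
G1 X27.00 Y0.00
G1 X27.00 Y14.50
G1 X0.00 Y14.50
G1 X0.00 Y0.00
; layer 4
G0 Z6.00
G0 X0.00 Y0.00
G1 X27.00 Y0.00
G1 X27.00 Y9.67
G1 X0.00 Y9.67
G1 X0.00 Y0.00
; layer 5
G0 Z7.50
G0 X0.00 Y0.00
G1 X27.00 Y0.00
G1 X27.00 Y4.83
G1 X0.00 Y4.83
G1 X0.00 Y0.00
M2 ; end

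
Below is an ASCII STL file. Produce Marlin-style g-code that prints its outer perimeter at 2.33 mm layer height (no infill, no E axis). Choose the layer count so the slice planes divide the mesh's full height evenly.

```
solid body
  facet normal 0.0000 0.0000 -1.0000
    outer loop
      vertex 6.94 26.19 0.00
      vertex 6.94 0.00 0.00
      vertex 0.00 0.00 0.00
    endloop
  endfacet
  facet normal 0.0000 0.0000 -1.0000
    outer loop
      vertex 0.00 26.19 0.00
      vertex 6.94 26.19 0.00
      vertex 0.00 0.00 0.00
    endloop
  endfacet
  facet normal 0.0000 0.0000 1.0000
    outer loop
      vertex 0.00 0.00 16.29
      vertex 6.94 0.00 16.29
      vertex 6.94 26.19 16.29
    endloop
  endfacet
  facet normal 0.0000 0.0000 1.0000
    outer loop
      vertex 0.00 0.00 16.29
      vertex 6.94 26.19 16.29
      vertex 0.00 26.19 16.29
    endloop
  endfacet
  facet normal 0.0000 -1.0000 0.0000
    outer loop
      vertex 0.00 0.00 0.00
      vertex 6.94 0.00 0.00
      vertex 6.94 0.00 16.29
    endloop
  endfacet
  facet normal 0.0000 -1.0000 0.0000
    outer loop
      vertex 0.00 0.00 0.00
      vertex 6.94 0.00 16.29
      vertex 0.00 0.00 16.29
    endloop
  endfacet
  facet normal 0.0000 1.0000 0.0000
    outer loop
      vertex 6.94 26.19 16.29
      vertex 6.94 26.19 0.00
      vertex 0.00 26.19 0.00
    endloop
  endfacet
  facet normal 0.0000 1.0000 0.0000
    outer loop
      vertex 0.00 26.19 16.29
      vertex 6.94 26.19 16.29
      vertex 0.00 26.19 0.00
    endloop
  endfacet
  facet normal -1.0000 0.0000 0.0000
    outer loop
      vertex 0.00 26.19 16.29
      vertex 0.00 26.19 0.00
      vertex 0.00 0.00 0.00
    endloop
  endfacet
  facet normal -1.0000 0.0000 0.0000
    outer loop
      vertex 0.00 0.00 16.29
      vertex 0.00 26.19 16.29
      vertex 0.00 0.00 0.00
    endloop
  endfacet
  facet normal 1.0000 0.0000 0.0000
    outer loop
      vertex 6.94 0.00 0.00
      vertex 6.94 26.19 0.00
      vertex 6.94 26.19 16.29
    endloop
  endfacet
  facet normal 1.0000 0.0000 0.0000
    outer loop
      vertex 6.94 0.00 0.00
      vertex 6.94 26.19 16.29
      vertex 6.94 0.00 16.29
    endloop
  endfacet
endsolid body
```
; perimeter-only toolpath
G21 ; units = mm
G90 ; absolute positioning
G28 ; home
; layer 1
G0 Z2.33
G0 X0.00 Y0.00
G1 X6.94 Y0.00
G1 X6.94 Y26.19
G1 X0.00 Y26.19
G1 X0.00 Y0.00
; layer 2
G0 Z4.65
G0 X0.00 Y0.00
G1 X6.94 Y0.00
G1 X6.94 Y26.19
G1 X0.00 Y26.19
G1 X0.00 Y0.00
; layer 3
G0 Z6.98
G0 X0.00 Y0.00
G1 X6.94 Y0.00
G1 X6.94 Y26.19
G1 X0.00 Y26.19
G1 X0.00 Y0.00
; layer 4
G0 Z9.31
G0 X0.00 Y0.00
G1 X6.94 Y0.00
G1 X6.94 Y26.19
G1 X0.00 Y26.19
G1 X0.00 Y0.00
; layer 5
G0 Z11.64
G0 X0.00 Y0.00
G1 X6.94 Y0.00
G1 X6.94 Y26.19
G1 X0.00 Y26.19
G1 X0.00 Y0.00
; layer 6
G0 Z13.96
G0 X0.00 Y0.00
G1 X6.94 Y0.00
G1 X6.94 Y26.19
G1 X0.00 Y26.19
G1 X0.00 Y0.00
; layer 7
G0 Z16.29
G0 X0.00 Y0.00
G1 X6.94 Y0.00
G1 X6.94 Y26.19
G1 X0.00 Y26.19
G1 X0.00 Y0.00
M2 ; end

The solid is a rectangular box, roughly 6.94 × 26.2 mm footprint and 16.3 mm tall. Slicing at Δz = 2.33 mm — 7 equal slices spanning the solid's height, so layer i sits at z = i·h/7 — gives 7 non-empty perimeters. Each is a 4-segment closed polygon; G0 lifts to the layer z and rapids to the start vertex, then G1 traces the edges.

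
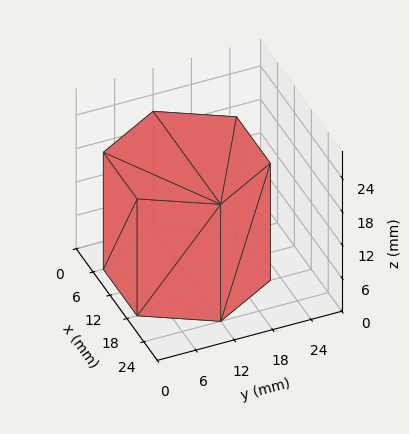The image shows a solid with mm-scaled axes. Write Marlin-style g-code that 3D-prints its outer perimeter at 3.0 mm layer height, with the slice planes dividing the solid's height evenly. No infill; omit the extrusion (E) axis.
Reading the render: the shape is a regular 6-sided prism (a cylinder approximated with 6 flat sides), circumscribed radius ≈ 12 mm, height ≈ 21 mm (dimensions read to the nearest mm from the axis ticks). For the g-code, the solid's height is divided into equal slices at the stated Δz and each level perimeter traced with G1 moves after a G0 lift.

; perimeter-only toolpath
G21 ; units = mm
G90 ; absolute positioning
G28 ; home
; layer 1
G0 Z3.0
G0 X24.0 Y12.0
G1 X18.0 Y22.4
G1 X6.0 Y22.4
G1 X0.0 Y12.0
G1 X6.0 Y1.6
G1 X18.0 Y1.6
G1 X24.0 Y12.0
; layer 2
G0 Z6.0
G0 X24.0 Y12.0
G1 X18.0 Y22.4
G1 X6.0 Y22.4
G1 X0.0 Y12.0
G1 X6.0 Y1.6
G1 X18.0 Y1.6
G1 X24.0 Y12.0
; layer 3
G0 Z9.0
G0 X24.0 Y12.0
G1 X18.0 Y22.4
G1 X6.0 Y22.4
G1 X0.0 Y12.0
G1 X6.0 Y1.6
G1 X18.0 Y1.6
G1 X24.0 Y12.0
; layer 4
G0 Z12.0
G0 X24.0 Y12.0
G1 X18.0 Y22.4
G1 X6.0 Y22.4
G1 X0.0 Y12.0
G1 X6.0 Y1.6
G1 X18.0 Y1.6
G1 X24.0 Y12.0
; layer 5
G0 Z15.0
G0 X24.0 Y12.0
G1 X18.0 Y22.4
G1 X6.0 Y22.4
G1 X0.0 Y12.0
G1 X6.0 Y1.6
G1 X18.0 Y1.6
G1 X24.0 Y12.0
; layer 6
G0 Z18.0
G0 X24.0 Y12.0
G1 X18.0 Y22.4
G1 X6.0 Y22.4
G1 X0.0 Y12.0
G1 X6.0 Y1.6
G1 X18.0 Y1.6
G1 X24.0 Y12.0
; layer 7
G0 Z21.0
G0 X24.0 Y12.0
G1 X18.0 Y22.4
G1 X6.0 Y22.4
G1 X0.0 Y12.0
G1 X6.0 Y1.6
G1 X18.0 Y1.6
G1 X24.0 Y12.0
M2 ; end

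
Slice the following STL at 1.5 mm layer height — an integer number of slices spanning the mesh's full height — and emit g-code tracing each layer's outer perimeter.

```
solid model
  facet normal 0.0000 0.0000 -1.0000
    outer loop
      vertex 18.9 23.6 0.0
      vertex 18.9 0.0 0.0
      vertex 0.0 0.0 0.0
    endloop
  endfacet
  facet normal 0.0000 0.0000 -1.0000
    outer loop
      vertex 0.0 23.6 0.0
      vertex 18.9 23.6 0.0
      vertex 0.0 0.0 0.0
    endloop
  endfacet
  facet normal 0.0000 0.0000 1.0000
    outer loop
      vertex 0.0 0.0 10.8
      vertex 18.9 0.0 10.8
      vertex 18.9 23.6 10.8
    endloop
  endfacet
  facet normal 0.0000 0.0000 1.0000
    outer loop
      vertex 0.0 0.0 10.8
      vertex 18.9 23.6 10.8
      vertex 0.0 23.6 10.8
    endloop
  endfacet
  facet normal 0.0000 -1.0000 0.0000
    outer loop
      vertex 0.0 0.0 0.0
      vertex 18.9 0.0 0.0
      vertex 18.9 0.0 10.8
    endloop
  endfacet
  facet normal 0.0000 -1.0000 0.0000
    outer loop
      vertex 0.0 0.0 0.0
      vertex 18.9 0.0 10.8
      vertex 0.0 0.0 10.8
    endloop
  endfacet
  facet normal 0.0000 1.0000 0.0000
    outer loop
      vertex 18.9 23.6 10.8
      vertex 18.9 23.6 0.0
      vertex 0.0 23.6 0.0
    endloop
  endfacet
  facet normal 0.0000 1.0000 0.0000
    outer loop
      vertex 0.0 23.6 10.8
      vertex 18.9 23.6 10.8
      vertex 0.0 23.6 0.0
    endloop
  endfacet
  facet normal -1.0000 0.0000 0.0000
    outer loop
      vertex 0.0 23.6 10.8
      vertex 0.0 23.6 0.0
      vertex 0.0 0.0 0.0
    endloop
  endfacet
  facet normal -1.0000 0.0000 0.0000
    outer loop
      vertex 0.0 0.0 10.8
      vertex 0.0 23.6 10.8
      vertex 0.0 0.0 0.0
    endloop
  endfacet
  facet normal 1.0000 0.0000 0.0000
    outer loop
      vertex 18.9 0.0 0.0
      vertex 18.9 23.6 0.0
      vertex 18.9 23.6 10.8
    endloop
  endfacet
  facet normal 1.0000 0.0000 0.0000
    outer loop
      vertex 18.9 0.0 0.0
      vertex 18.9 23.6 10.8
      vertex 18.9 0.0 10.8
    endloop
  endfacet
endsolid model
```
; perimeter-only toolpath
G21 ; units = mm
G90 ; absolute positioning
G28 ; home
; layer 1
G0 Z1.5
G0 X0.0 Y0.0
G1 X18.9 Y0.0
G1 X18.9 Y23.6
G1 X0.0 Y23.6
G1 X0.0 Y0.0
; layer 2
G0 Z3.1
G0 X0.0 Y0.0
G1 X18.9 Y0.0
G1 X18.9 Y23.6
G1 X0.0 Y23.6
G1 X0.0 Y0.0
; layer 3
G0 Z4.6
G0 X0.0 Y0.0
G1 X18.9 Y0.0
G1 X18.9 Y23.6
G1 X0.0 Y23.6
G1 X0.0 Y0.0
; layer 4
G0 Z6.2
G0 X0.0 Y0.0
G1 X18.9 Y0.0
G1 X18.9 Y23.6
G1 X0.0 Y23.6
G1 X0.0 Y0.0
; layer 5
G0 Z7.7
G0 X0.0 Y0.0
G1 X18.9 Y0.0
G1 X18.9 Y23.6
G1 X0.0 Y23.6
G1 X0.0 Y0.0
; layer 6
G0 Z9.3
G0 X0.0 Y0.0
G1 X18.9 Y0.0
G1 X18.9 Y23.6
G1 X0.0 Y23.6
G1 X0.0 Y0.0
; layer 7
G0 Z10.8
G0 X0.0 Y0.0
G1 X18.9 Y0.0
G1 X18.9 Y23.6
G1 X0.0 Y23.6
G1 X0.0 Y0.0
M2 ; end

The solid is a rectangular box, roughly 18.9 × 23.6 mm footprint and 10.8 mm tall. Slicing at Δz = 1.5 mm — 7 equal slices spanning the solid's height, so layer i sits at z = i·h/7 — gives 7 non-empty perimeters. Each is a 4-segment closed polygon; G0 lifts to the layer z and rapids to the start vertex, then G1 traces the edges.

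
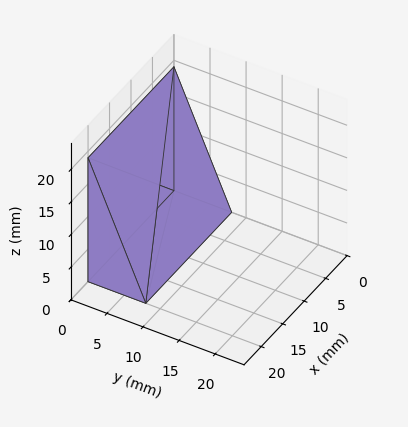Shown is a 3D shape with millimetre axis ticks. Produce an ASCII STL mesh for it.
Reading the render: the shape is a wedge (ramp): 20 × 8 mm base, rising to 19 mm along the y=0 edge and sloping linearly to z=0 at y=8 (dimensions read to the nearest mm from the axis ticks). For the STL, each face is triangulated and given an outward normal.

solid part
  facet normal 0.0000 0.0000 -1.0000
    outer loop
      vertex 20.000 8.000 0.000
      vertex 20.000 0.000 0.000
      vertex 0.000 0.000 0.000
    endloop
  endfacet
  facet normal 0.0000 0.0000 -1.0000
    outer loop
      vertex 0.000 8.000 0.000
      vertex 20.000 8.000 0.000
      vertex 0.000 0.000 0.000
    endloop
  endfacet
  facet normal 0.0000 -1.0000 0.0000
    outer loop
      vertex 0.000 0.000 0.000
      vertex 20.000 0.000 0.000
      vertex 20.000 0.000 19.000
    endloop
  endfacet
  facet normal 0.0000 -1.0000 0.0000
    outer loop
      vertex 0.000 0.000 0.000
      vertex 20.000 0.000 19.000
      vertex 0.000 0.000 19.000
    endloop
  endfacet
  facet normal 0.0000 0.9216 0.3881
    outer loop
      vertex 0.000 0.000 19.000
      vertex 20.000 0.000 19.000
      vertex 20.000 8.000 0.000
    endloop
  endfacet
  facet normal 0.0000 0.9216 0.3881
    outer loop
      vertex 0.000 0.000 19.000
      vertex 20.000 8.000 0.000
      vertex 0.000 8.000 0.000
    endloop
  endfacet
  facet normal -1.0000 0.0000 0.0000
    outer loop
      vertex 0.000 0.000 19.000
      vertex 0.000 8.000 0.000
      vertex 0.000 0.000 0.000
    endloop
  endfacet
  facet normal 1.0000 0.0000 0.0000
    outer loop
      vertex 20.000 0.000 0.000
      vertex 20.000 8.000 0.000
      vertex 20.000 0.000 19.000
    endloop
  endfacet
endsolid part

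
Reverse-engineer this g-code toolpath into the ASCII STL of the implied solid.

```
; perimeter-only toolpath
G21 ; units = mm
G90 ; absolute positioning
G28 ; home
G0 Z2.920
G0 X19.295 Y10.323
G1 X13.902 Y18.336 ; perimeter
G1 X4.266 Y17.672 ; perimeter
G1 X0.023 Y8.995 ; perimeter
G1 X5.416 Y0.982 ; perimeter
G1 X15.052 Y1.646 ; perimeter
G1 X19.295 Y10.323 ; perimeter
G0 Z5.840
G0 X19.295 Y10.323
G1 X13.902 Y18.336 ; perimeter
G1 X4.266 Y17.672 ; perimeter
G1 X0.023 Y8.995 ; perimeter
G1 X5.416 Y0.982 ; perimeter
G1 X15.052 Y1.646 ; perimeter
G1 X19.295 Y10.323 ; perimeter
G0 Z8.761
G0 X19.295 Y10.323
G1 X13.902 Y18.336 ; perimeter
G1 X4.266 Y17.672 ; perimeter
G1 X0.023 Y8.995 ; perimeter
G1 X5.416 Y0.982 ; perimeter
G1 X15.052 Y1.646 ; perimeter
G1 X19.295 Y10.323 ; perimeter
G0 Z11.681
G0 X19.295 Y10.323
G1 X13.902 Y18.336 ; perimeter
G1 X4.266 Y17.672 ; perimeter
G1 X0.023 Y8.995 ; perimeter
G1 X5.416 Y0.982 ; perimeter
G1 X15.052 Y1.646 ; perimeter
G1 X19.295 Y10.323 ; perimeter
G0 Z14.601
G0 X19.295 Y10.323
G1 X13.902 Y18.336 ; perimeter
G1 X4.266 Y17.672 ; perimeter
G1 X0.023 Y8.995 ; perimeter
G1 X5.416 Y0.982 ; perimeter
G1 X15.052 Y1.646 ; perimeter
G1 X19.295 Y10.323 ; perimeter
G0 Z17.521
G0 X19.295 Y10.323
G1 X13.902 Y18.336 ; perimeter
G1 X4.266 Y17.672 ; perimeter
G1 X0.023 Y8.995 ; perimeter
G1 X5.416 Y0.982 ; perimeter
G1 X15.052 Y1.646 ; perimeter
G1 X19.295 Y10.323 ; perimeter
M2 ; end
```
solid part
  facet normal 0.0000 0.0000 -1.0000
    outer loop
      vertex 4.266 17.672 0.000
      vertex 13.902 18.336 0.000
      vertex 19.295 10.323 0.000
    endloop
  endfacet
  facet normal 0.0000 0.0000 -1.0000
    outer loop
      vertex 0.023 8.995 0.000
      vertex 4.266 17.672 0.000
      vertex 19.295 10.323 0.000
    endloop
  endfacet
  facet normal 0.0000 0.0000 -1.0000
    outer loop
      vertex 5.416 0.982 0.000
      vertex 0.023 8.995 0.000
      vertex 19.295 10.323 0.000
    endloop
  endfacet
  facet normal 0.0000 0.0000 -1.0000
    outer loop
      vertex 15.052 1.646 0.000
      vertex 5.416 0.982 0.000
      vertex 19.295 10.323 0.000
    endloop
  endfacet
  facet normal 0.0000 0.0000 1.0000
    outer loop
      vertex 19.295 10.323 17.521
      vertex 13.902 18.336 17.521
      vertex 4.266 17.672 17.521
    endloop
  endfacet
  facet normal 0.0000 0.0000 1.0000
    outer loop
      vertex 19.295 10.323 17.521
      vertex 4.266 17.672 17.521
      vertex 0.023 8.995 17.521
    endloop
  endfacet
  facet normal 0.0000 0.0000 1.0000
    outer loop
      vertex 19.295 10.323 17.521
      vertex 0.023 8.995 17.521
      vertex 5.416 0.982 17.521
    endloop
  endfacet
  facet normal 0.0000 0.0000 1.0000
    outer loop
      vertex 19.295 10.323 17.521
      vertex 5.416 0.982 17.521
      vertex 15.052 1.646 17.521
    endloop
  endfacet
  facet normal 0.8296 0.5584 0.0000
    outer loop
      vertex 19.295 10.323 0.000
      vertex 13.902 18.336 0.000
      vertex 13.902 18.336 17.521
    endloop
  endfacet
  facet normal 0.8296 0.5584 0.0000
    outer loop
      vertex 19.295 10.323 0.000
      vertex 13.902 18.336 17.521
      vertex 19.295 10.323 17.521
    endloop
  endfacet
  facet normal -0.0687 0.9976 0.0000
    outer loop
      vertex 13.902 18.336 0.000
      vertex 4.266 17.672 0.000
      vertex 4.266 17.672 17.521
    endloop
  endfacet
  facet normal -0.0687 0.9976 0.0000
    outer loop
      vertex 13.902 18.336 0.000
      vertex 4.266 17.672 17.521
      vertex 13.902 18.336 17.521
    endloop
  endfacet
  facet normal -0.8983 0.4393 0.0000
    outer loop
      vertex 4.266 17.672 0.000
      vertex 0.023 8.995 0.000
      vertex 0.023 8.995 17.521
    endloop
  endfacet
  facet normal -0.8983 0.4393 0.0000
    outer loop
      vertex 4.266 17.672 0.000
      vertex 0.023 8.995 17.521
      vertex 4.266 17.672 17.521
    endloop
  endfacet
  facet normal -0.8296 -0.5584 0.0000
    outer loop
      vertex 0.023 8.995 0.000
      vertex 5.416 0.982 0.000
      vertex 5.416 0.982 17.521
    endloop
  endfacet
  facet normal -0.8296 -0.5584 0.0000
    outer loop
      vertex 0.023 8.995 0.000
      vertex 5.416 0.982 17.521
      vertex 0.023 8.995 17.521
    endloop
  endfacet
  facet normal 0.0687 -0.9976 0.0000
    outer loop
      vertex 5.416 0.982 0.000
      vertex 15.052 1.646 0.000
      vertex 15.052 1.646 17.521
    endloop
  endfacet
  facet normal 0.0687 -0.9976 0.0000
    outer loop
      vertex 5.416 0.982 0.000
      vertex 15.052 1.646 17.521
      vertex 5.416 0.982 17.521
    endloop
  endfacet
  facet normal 0.8983 -0.4393 0.0000
    outer loop
      vertex 15.052 1.646 0.000
      vertex 19.295 10.323 0.000
      vertex 19.295 10.323 17.521
    endloop
  endfacet
  facet normal 0.8983 -0.4393 0.0000
    outer loop
      vertex 15.052 1.646 0.000
      vertex 19.295 10.323 17.521
      vertex 15.052 1.646 17.521
    endloop
  endfacet
endsolid part

The G0 Z moves step by Δz≈2.920 mm. Every layer's G1 loop is the same polygon, so the solid is a straight extrusion of it from z=0 to z≈17.5. Closing with flat bottom and top caps and triangulating gives 20 facets — a regular 6-sided prism (a cylinder approximated with 6 flat sides), circumscribed radius ≈ 9.66 mm, height ≈ 17.5 mm.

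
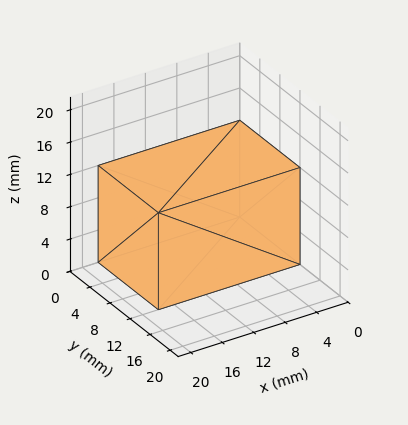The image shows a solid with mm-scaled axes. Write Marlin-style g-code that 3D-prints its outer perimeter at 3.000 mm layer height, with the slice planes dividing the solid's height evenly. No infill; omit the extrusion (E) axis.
Reading the render: the shape is a rectangular box, roughly 18 × 12 mm footprint and 12 mm tall (dimensions read to the nearest mm from the axis ticks). For the g-code, the solid's height is divided into equal slices at the stated Δz and each level perimeter traced with G1 moves after a G0 lift.

; perimeter-only toolpath
G21 ; units = mm
G90 ; absolute positioning
G28 ; home
; layer 1
G0 Z3.000
G0 X0.000 Y0.000
G1 X18.000 Y0.000
G1 X18.000 Y12.000
G1 X0.000 Y12.000
G1 X0.000 Y0.000
; layer 2
G0 Z6.000
G0 X0.000 Y0.000
G1 X18.000 Y0.000
G1 X18.000 Y12.000
G1 X0.000 Y12.000
G1 X0.000 Y0.000
; layer 3
G0 Z9.000
G0 X0.000 Y0.000
G1 X18.000 Y0.000
G1 X18.000 Y12.000
G1 X0.000 Y12.000
G1 X0.000 Y0.000
; layer 4
G0 Z12.000
G0 X0.000 Y0.000
G1 X18.000 Y0.000
G1 X18.000 Y12.000
G1 X0.000 Y12.000
G1 X0.000 Y0.000
M2 ; end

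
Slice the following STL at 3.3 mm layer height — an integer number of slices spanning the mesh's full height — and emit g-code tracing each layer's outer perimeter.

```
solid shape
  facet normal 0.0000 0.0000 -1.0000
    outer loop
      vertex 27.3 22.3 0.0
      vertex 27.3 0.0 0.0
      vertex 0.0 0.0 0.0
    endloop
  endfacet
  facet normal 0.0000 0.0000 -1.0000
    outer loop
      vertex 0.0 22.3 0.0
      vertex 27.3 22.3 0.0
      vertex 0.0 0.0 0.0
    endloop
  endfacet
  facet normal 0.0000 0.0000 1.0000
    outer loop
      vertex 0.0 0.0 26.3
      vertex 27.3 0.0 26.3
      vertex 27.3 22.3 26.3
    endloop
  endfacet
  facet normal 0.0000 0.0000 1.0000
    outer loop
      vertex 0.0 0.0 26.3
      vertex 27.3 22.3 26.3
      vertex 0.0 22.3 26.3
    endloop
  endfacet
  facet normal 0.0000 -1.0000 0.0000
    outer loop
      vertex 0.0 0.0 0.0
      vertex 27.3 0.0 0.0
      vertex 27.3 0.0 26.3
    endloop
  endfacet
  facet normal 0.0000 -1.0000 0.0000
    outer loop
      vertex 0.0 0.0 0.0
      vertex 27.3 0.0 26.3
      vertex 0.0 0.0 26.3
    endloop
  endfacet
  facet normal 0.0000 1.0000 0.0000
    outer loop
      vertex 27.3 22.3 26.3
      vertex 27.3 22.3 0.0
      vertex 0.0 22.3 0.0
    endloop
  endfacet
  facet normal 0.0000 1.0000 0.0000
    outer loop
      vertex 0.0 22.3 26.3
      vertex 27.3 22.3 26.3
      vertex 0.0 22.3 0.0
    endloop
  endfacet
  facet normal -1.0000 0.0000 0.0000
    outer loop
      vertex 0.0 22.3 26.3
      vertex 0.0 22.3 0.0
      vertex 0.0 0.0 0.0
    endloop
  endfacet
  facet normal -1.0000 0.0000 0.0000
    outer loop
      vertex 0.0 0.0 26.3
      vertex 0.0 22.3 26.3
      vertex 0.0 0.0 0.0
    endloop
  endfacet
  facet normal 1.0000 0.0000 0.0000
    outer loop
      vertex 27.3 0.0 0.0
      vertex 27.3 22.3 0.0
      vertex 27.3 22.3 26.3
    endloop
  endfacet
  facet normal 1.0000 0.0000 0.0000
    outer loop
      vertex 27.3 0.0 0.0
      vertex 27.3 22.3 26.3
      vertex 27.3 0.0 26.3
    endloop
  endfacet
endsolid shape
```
; perimeter-only toolpath
G21 ; units = mm
G90 ; absolute positioning
G28 ; home
; layer 1
G0 Z3.3
G0 X0.0 Y0.0
G1 X27.3 Y0.0
G1 X27.3 Y22.3
G1 X0.0 Y22.3
G1 X0.0 Y0.0
; layer 2
G0 Z6.6
G0 X0.0 Y0.0
G1 X27.3 Y0.0
G1 X27.3 Y22.3
G1 X0.0 Y22.3
G1 X0.0 Y0.0
; layer 3
G0 Z9.9
G0 X0.0 Y0.0
G1 X27.3 Y0.0
G1 X27.3 Y22.3
G1 X0.0 Y22.3
G1 X0.0 Y0.0
; layer 4
G0 Z13.2
G0 X0.0 Y0.0
G1 X27.3 Y0.0
G1 X27.3 Y22.3
G1 X0.0 Y22.3
G1 X0.0 Y0.0
; layer 5
G0 Z16.4
G0 X0.0 Y0.0
G1 X27.3 Y0.0
G1 X27.3 Y22.3
G1 X0.0 Y22.3
G1 X0.0 Y0.0
; layer 6
G0 Z19.7
G0 X0.0 Y0.0
G1 X27.3 Y0.0
G1 X27.3 Y22.3
G1 X0.0 Y22.3
G1 X0.0 Y0.0
; layer 7
G0 Z23.0
G0 X0.0 Y0.0
G1 X27.3 Y0.0
G1 X27.3 Y22.3
G1 X0.0 Y22.3
G1 X0.0 Y0.0
; layer 8
G0 Z26.3
G0 X0.0 Y0.0
G1 X27.3 Y0.0
G1 X27.3 Y22.3
G1 X0.0 Y22.3
G1 X0.0 Y0.0
M2 ; end

The solid is a rectangular box, roughly 27.3 × 22.3 mm footprint and 26.3 mm tall. Slicing at Δz = 3.3 mm — 8 equal slices spanning the solid's height, so layer i sits at z = i·h/8 — gives 8 non-empty perimeters. Each is a 4-segment closed polygon; G0 lifts to the layer z and rapids to the start vertex, then G1 traces the edges.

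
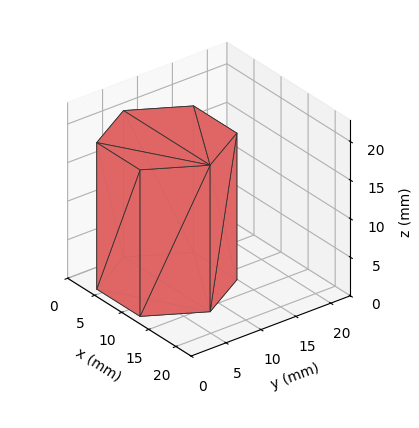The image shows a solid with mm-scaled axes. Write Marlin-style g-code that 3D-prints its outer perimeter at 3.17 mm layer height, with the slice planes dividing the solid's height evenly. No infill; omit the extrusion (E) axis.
Reading the render: the shape is a regular 6-sided prism (a cylinder approximated with 6 flat sides), circumscribed radius ≈ 8 mm, height ≈ 19 mm (dimensions read to the nearest mm from the axis ticks). For the g-code, the solid's height is divided into equal slices at the stated Δz and each level perimeter traced with G1 moves after a G0 lift.

; perimeter-only toolpath
G21 ; units = mm
G90 ; absolute positioning
G28 ; home
; layer 1
G0 Z3.17
G0 X16.00 Y8.00
G1 X12.00 Y14.93
G1 X4.00 Y14.93
G1 X0.00 Y8.00
G1 X4.00 Y1.07
G1 X12.00 Y1.07
G1 X16.00 Y8.00
; layer 2
G0 Z6.33
G0 X16.00 Y8.00
G1 X12.00 Y14.93
G1 X4.00 Y14.93
G1 X0.00 Y8.00
G1 X4.00 Y1.07
G1 X12.00 Y1.07
G1 X16.00 Y8.00
; layer 3
G0 Z9.50
G0 X16.00 Y8.00
G1 X12.00 Y14.93
G1 X4.00 Y14.93
G1 X0.00 Y8.00
G1 X4.00 Y1.07
G1 X12.00 Y1.07
G1 X16.00 Y8.00
; layer 4
G0 Z12.67
G0 X16.00 Y8.00
G1 X12.00 Y14.93
G1 X4.00 Y14.93
G1 X0.00 Y8.00
G1 X4.00 Y1.07
G1 X12.00 Y1.07
G1 X16.00 Y8.00
; layer 5
G0 Z15.83
G0 X16.00 Y8.00
G1 X12.00 Y14.93
G1 X4.00 Y14.93
G1 X0.00 Y8.00
G1 X4.00 Y1.07
G1 X12.00 Y1.07
G1 X16.00 Y8.00
; layer 6
G0 Z19.00
G0 X16.00 Y8.00
G1 X12.00 Y14.93
G1 X4.00 Y14.93
G1 X0.00 Y8.00
G1 X4.00 Y1.07
G1 X12.00 Y1.07
G1 X16.00 Y8.00
M2 ; end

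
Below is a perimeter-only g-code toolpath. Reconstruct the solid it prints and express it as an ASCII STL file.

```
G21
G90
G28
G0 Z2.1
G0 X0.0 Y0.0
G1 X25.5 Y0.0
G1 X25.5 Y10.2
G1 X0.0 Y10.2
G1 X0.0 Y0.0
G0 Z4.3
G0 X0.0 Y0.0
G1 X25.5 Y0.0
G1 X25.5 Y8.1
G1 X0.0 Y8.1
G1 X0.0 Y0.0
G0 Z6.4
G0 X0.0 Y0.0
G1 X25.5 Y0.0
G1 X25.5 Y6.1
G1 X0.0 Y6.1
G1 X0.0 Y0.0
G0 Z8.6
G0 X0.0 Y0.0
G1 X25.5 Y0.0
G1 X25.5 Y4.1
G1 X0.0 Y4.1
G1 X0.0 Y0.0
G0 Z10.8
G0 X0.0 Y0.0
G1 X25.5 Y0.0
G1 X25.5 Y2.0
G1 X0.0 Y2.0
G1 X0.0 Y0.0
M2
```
solid part
  facet normal 0.0000 0.0000 -1.0000
    outer loop
      vertex 25.5 12.2 0.0
      vertex 25.5 0.0 0.0
      vertex 0.0 0.0 0.0
    endloop
  endfacet
  facet normal 0.0000 0.0000 -1.0000
    outer loop
      vertex 0.0 12.2 0.0
      vertex 25.5 12.2 0.0
      vertex 0.0 0.0 0.0
    endloop
  endfacet
  facet normal 0.0000 -1.0000 0.0000
    outer loop
      vertex 0.0 0.0 0.0
      vertex 25.5 0.0 0.0
      vertex 25.5 0.0 12.9
    endloop
  endfacet
  facet normal 0.0000 -1.0000 0.0000
    outer loop
      vertex 0.0 0.0 0.0
      vertex 25.5 0.0 12.9
      vertex 0.0 0.0 12.9
    endloop
  endfacet
  facet normal 0.0000 0.7265 0.6871
    outer loop
      vertex 0.0 0.0 12.9
      vertex 25.5 0.0 12.9
      vertex 25.5 12.2 0.0
    endloop
  endfacet
  facet normal 0.0000 0.7265 0.6871
    outer loop
      vertex 0.0 0.0 12.9
      vertex 25.5 12.2 0.0
      vertex 0.0 12.2 0.0
    endloop
  endfacet
  facet normal -1.0000 0.0000 0.0000
    outer loop
      vertex 0.0 0.0 12.9
      vertex 0.0 12.2 0.0
      vertex 0.0 0.0 0.0
    endloop
  endfacet
  facet normal 1.0000 0.0000 0.0000
    outer loop
      vertex 25.5 0.0 0.0
      vertex 25.5 12.2 0.0
      vertex 25.5 0.0 12.9
    endloop
  endfacet
endsolid part

The G0 Z moves step by Δz≈2.1 mm. The G1 loops shrink linearly with z, so the solid tapers from its base footprint up to z≈12.9. Closing with a flat bottom cap and the tapered top and triangulating gives 8 facets — a wedge (ramp): 25.5 × 12.2 mm base, rising to 12.9 mm along the y=0 edge and sloping linearly to z=0 at y=12.2.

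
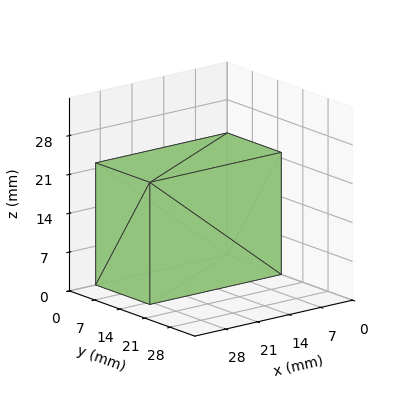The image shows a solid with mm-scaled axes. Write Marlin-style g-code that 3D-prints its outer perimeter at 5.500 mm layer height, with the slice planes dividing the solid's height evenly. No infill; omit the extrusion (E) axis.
Reading the render: the shape is a rectangular box, roughly 29 × 15 mm footprint and 22 mm tall (dimensions read to the nearest mm from the axis ticks). For the g-code, the solid's height is divided into equal slices at the stated Δz and each level perimeter traced with G1 moves after a G0 lift.

; perimeter-only toolpath
G21 ; units = mm
G90 ; absolute positioning
G28 ; home
; layer 1
G0 Z5.500
G0 X0.000 Y0.000
G1 X29.000 Y0.000
G1 X29.000 Y15.000
G1 X0.000 Y15.000
G1 X0.000 Y0.000
; layer 2
G0 Z11.000
G0 X0.000 Y0.000
G1 X29.000 Y0.000
G1 X29.000 Y15.000
G1 X0.000 Y15.000
G1 X0.000 Y0.000
; layer 3
G0 Z16.500
G0 X0.000 Y0.000
G1 X29.000 Y0.000
G1 X29.000 Y15.000
G1 X0.000 Y15.000
G1 X0.000 Y0.000
; layer 4
G0 Z22.000
G0 X0.000 Y0.000
G1 X29.000 Y0.000
G1 X29.000 Y15.000
G1 X0.000 Y15.000
G1 X0.000 Y0.000
M2 ; end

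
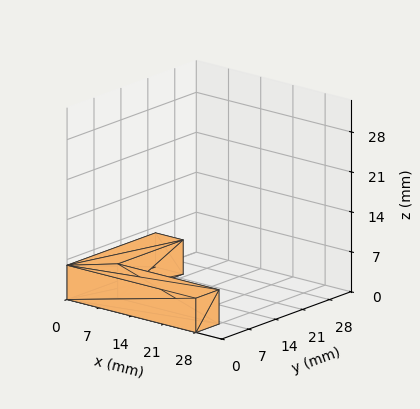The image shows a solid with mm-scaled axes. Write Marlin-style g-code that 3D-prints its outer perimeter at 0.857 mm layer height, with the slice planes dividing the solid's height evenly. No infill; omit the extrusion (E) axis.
Reading the render: the shape is an L-shaped prism: outer 28 × 23 mm, arm thicknesses ≈ 6 mm (horizontal) and 6 mm (vertical), extruded 6 mm in z (dimensions read to the nearest mm from the axis ticks). For the g-code, the solid's height is divided into equal slices at the stated Δz and each level perimeter traced with G1 moves after a G0 lift.

; perimeter-only toolpath
G21 ; units = mm
G90 ; absolute positioning
G28 ; home
; layer 1
G0 Z0.857
G0 X0.000 Y0.000
G1 X28.000 Y0.000
G1 X28.000 Y6.000
G1 X6.000 Y6.000
G1 X6.000 Y23.000
G1 X0.000 Y23.000
G1 X0.000 Y0.000
; layer 2
G0 Z1.714
G0 X0.000 Y0.000
G1 X28.000 Y0.000
G1 X28.000 Y6.000
G1 X6.000 Y6.000
G1 X6.000 Y23.000
G1 X0.000 Y23.000
G1 X0.000 Y0.000
; layer 3
G0 Z2.571
G0 X0.000 Y0.000
G1 X28.000 Y0.000
G1 X28.000 Y6.000
G1 X6.000 Y6.000
G1 X6.000 Y23.000
G1 X0.000 Y23.000
G1 X0.000 Y0.000
; layer 4
G0 Z3.429
G0 X0.000 Y0.000
G1 X28.000 Y0.000
G1 X28.000 Y6.000
G1 X6.000 Y6.000
G1 X6.000 Y23.000
G1 X0.000 Y23.000
G1 X0.000 Y0.000
; layer 5
G0 Z4.286
G0 X0.000 Y0.000
G1 X28.000 Y0.000
G1 X28.000 Y6.000
G1 X6.000 Y6.000
G1 X6.000 Y23.000
G1 X0.000 Y23.000
G1 X0.000 Y0.000
; layer 6
G0 Z5.143
G0 X0.000 Y0.000
G1 X28.000 Y0.000
G1 X28.000 Y6.000
G1 X6.000 Y6.000
G1 X6.000 Y23.000
G1 X0.000 Y23.000
G1 X0.000 Y0.000
; layer 7
G0 Z6.000
G0 X0.000 Y0.000
G1 X28.000 Y0.000
G1 X28.000 Y6.000
G1 X6.000 Y6.000
G1 X6.000 Y23.000
G1 X0.000 Y23.000
G1 X0.000 Y0.000
M2 ; end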